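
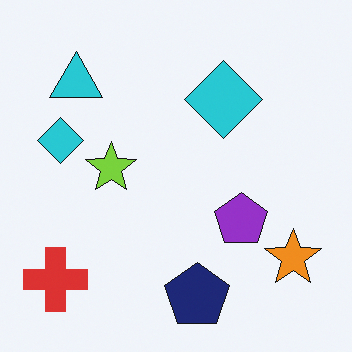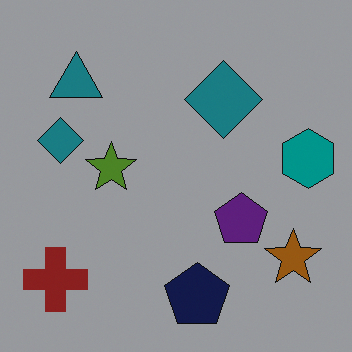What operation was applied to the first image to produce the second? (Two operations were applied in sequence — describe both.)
The second image is the first substantially darkened, then overlaid with an additional teal hexagon.

Every pixel — background and shapes alike — is uniformly darkened. A teal hexagon appears in the second image that is absent from the first.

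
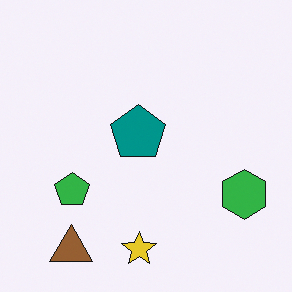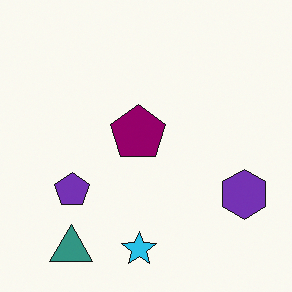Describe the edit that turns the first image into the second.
The image was hue-shifted by a moderate amount.

Every shape's color has rotated by the same amount around the hue wheel — a uniform hue shift.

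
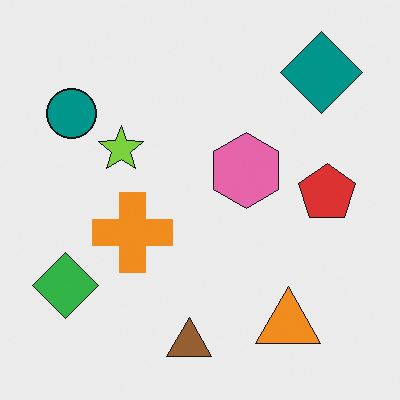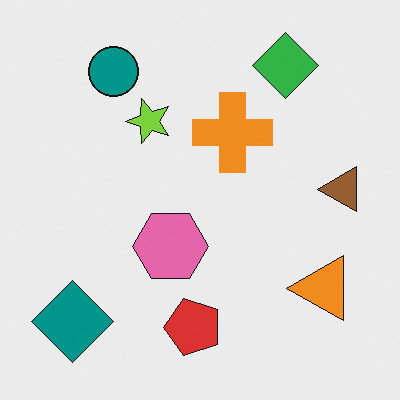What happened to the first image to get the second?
Transposed (reflected across the top-left ↔ bottom-right diagonal).

Shapes have swapped their row and column positions — what was in the top-right is now in the bottom-left — a diagonal reflection.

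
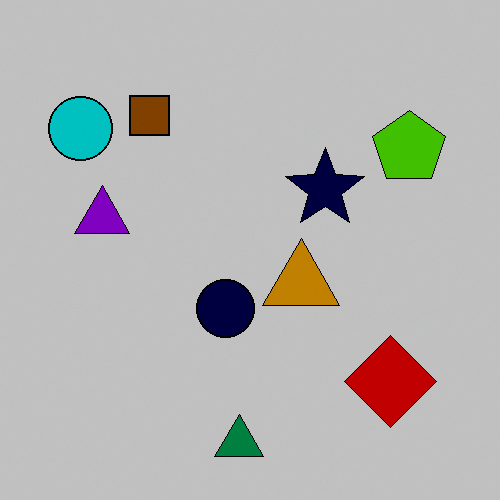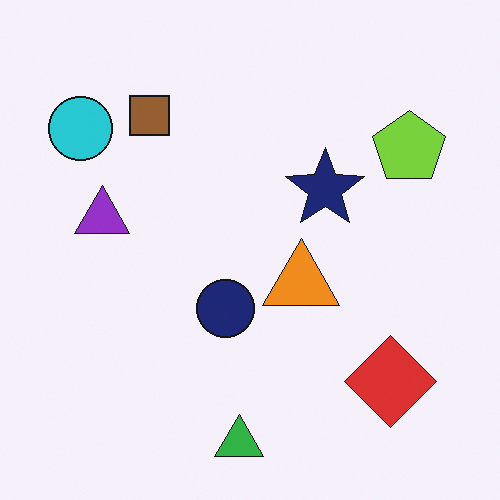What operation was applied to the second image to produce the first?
The transformation is: heavily posterized to just a handful of flat colors.

Each flat color has snapped to a coarser quantized level — most visibly, the near-white background has dropped to a flat grey.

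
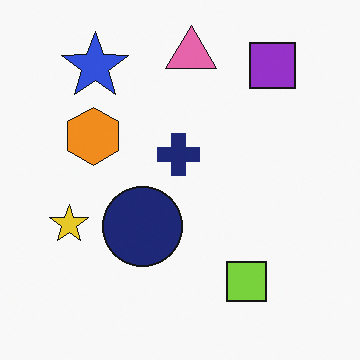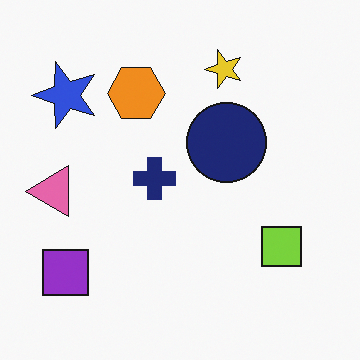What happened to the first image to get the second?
The image was transposed (reflected across the top-left ↔ bottom-right diagonal).

Shapes have swapped their row and column positions — what was in the top-right is now in the bottom-left — a diagonal reflection.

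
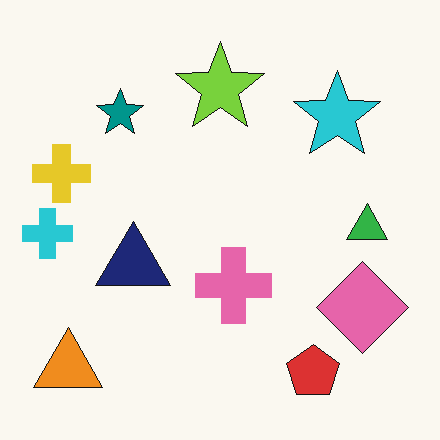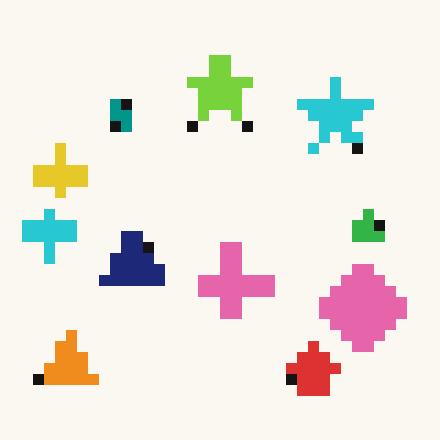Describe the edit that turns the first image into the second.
The transformation is: heavily pixelated into large blocks.

Shapes are reduced to large square blocks; fine edges and outlines are lost — a downscale-then-upscale (mosaic) effect.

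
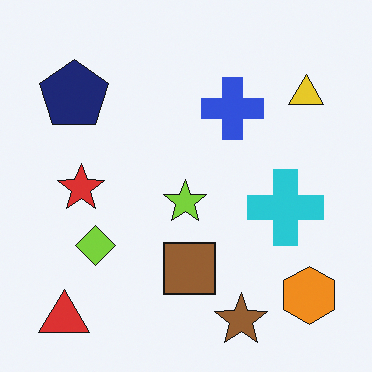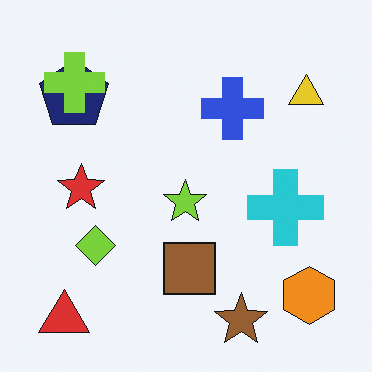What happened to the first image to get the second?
This is the original image overlaid with an additional lime cross.

A lime cross appears in the second image that is absent from the first.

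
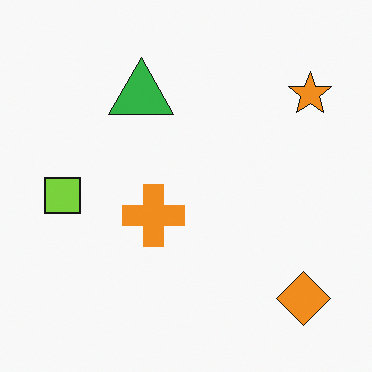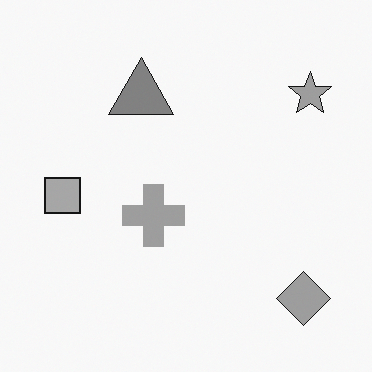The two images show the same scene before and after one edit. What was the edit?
The second image is the first converted to grayscale.

All color is removed — every shape is now a shade of grey.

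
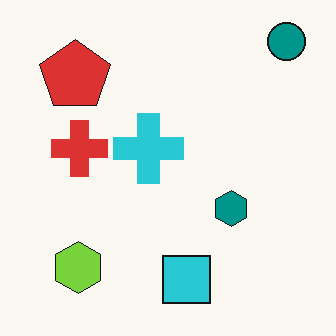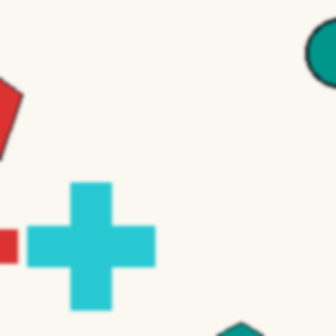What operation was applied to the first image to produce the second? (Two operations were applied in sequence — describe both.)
The image was cropped tightly and scaled back up, then slightly softened.

The visible shapes are larger and the field of view is narrower; shapes near the original edges may be partly or wholly outside the frame — a crop-and-rescale. Shape edges and outlines are uniformly softened across the whole image.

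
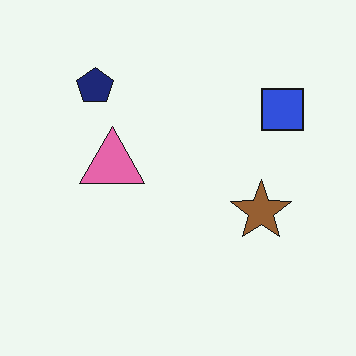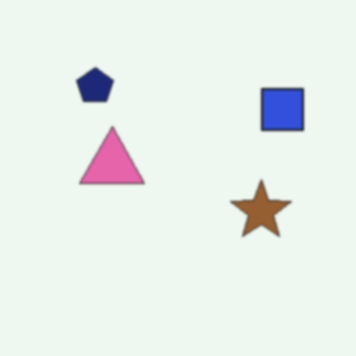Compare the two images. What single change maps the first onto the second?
The second image is the first given a subtle gaussian blur.

Shape edges and outlines are uniformly softened across the whole image.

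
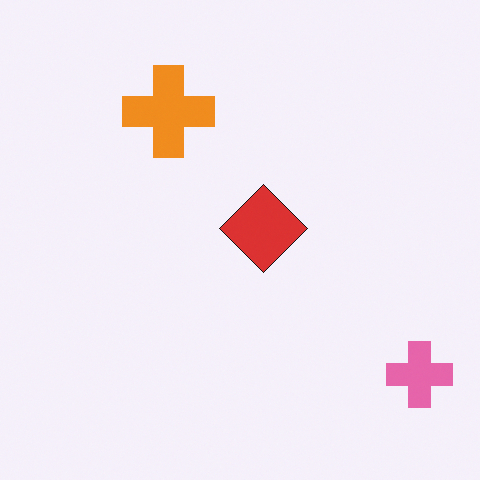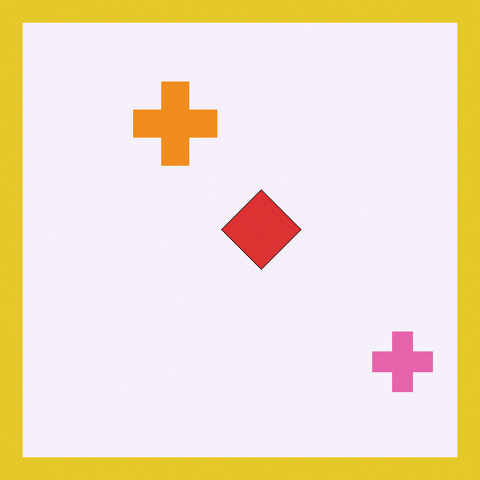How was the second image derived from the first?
The transformation is: framed with a yellow border.

A solid yellow frame runs around the edge of the second image, with the content slightly shrunk inside it.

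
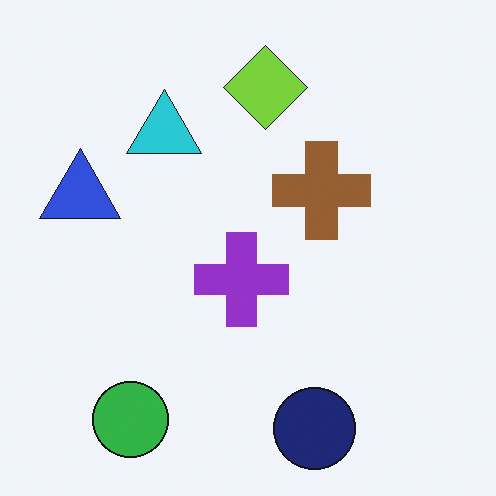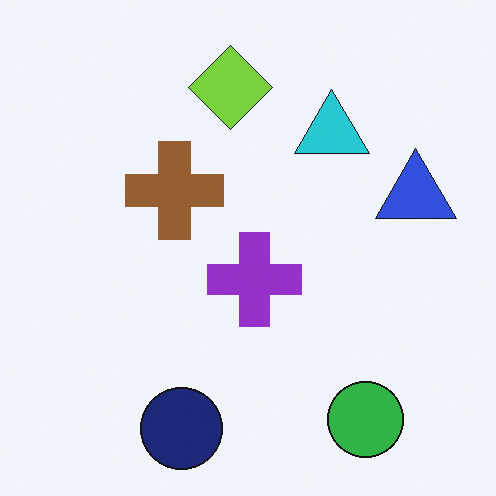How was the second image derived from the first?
It was flipped horizontally (left ↔ right).

The blue triangle is in the left of the first image and the right of the second — shapes on opposite sides of the vertical midline have swapped in a mirror flip.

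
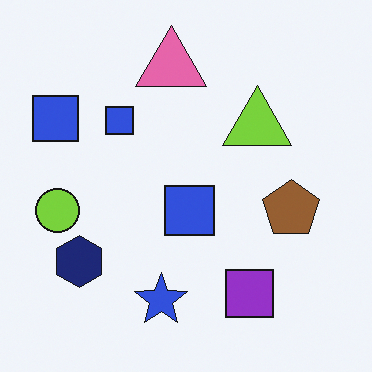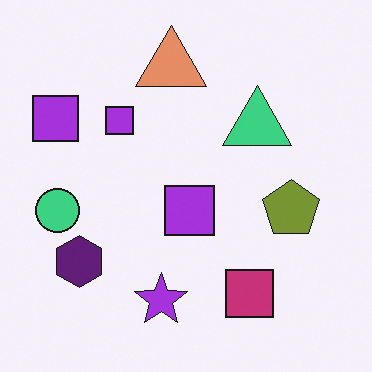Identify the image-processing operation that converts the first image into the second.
Hue-shifted by a small amount.

Every shape's color has rotated by the same amount around the hue wheel — a uniform hue shift.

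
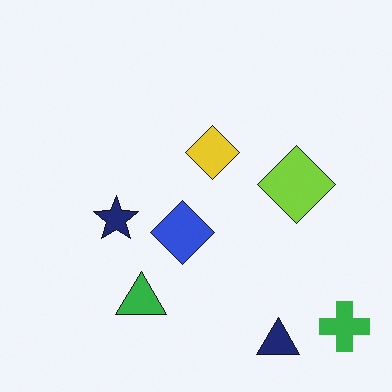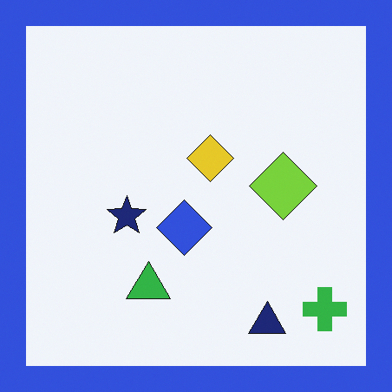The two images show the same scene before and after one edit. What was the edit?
It was framed with a blue border.

A solid blue frame runs around the edge of the second image, with the content slightly shrunk inside it.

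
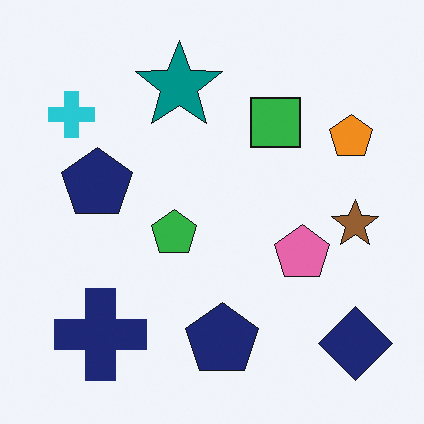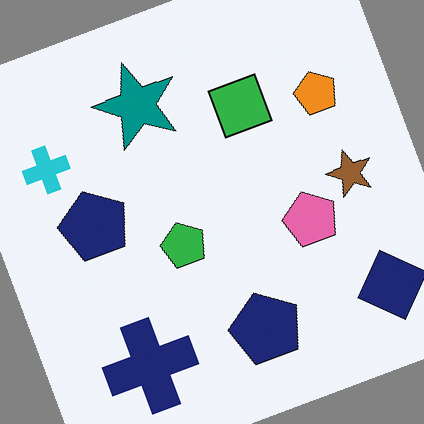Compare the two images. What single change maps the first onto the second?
The image was rotated counter-clockwise by a moderate amount.

Every shape is tilted by the same angle and the image corners show triangular fill wedges — a whole-image rotation by a non-right angle.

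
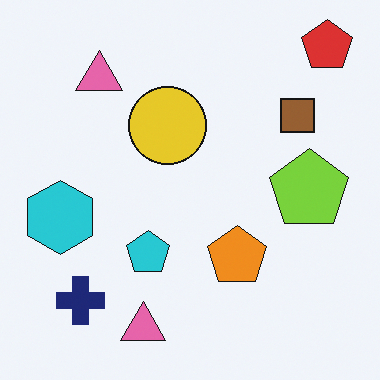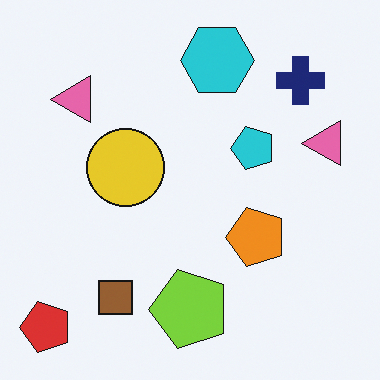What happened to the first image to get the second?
It was transposed (reflected across the top-left ↔ bottom-right diagonal).

Shapes have swapped their row and column positions — what was in the top-right is now in the bottom-left — a diagonal reflection.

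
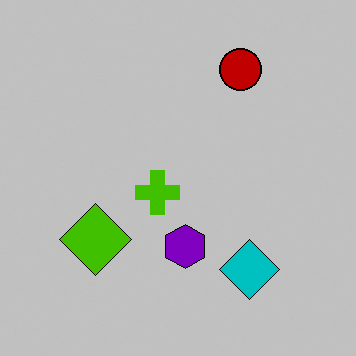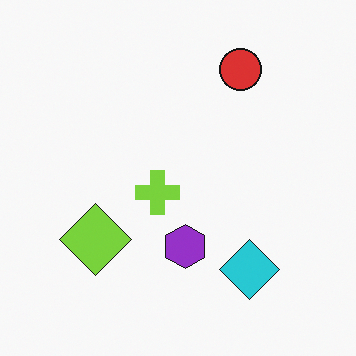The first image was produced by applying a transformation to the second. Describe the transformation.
Aggressively posterized.

Each flat color has snapped to a coarser quantized level — most visibly, the near-white background has dropped to a flat grey.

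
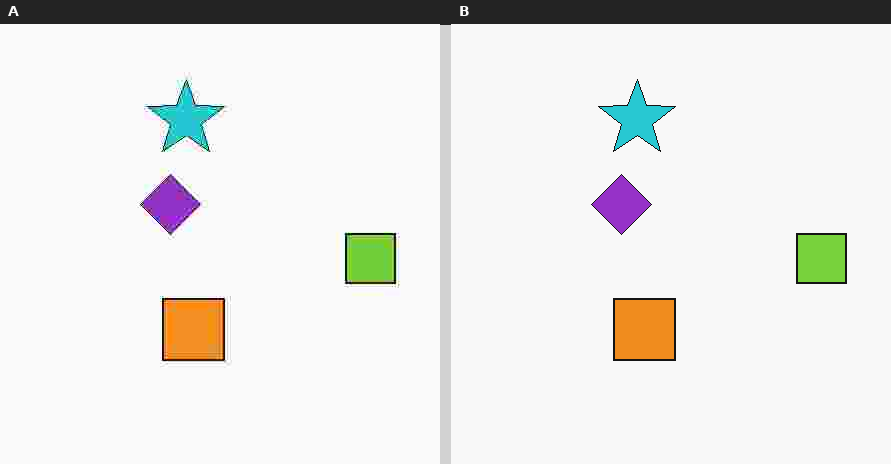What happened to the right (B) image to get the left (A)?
Degraded with heavy JPEG compression.

Blocky 8×8 compression artifacts appear around shape edges and the flat background shows ringing — characteristic JPEG degradation.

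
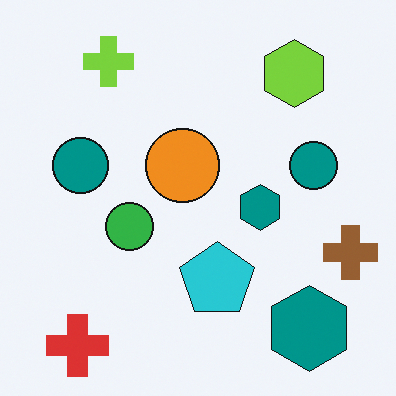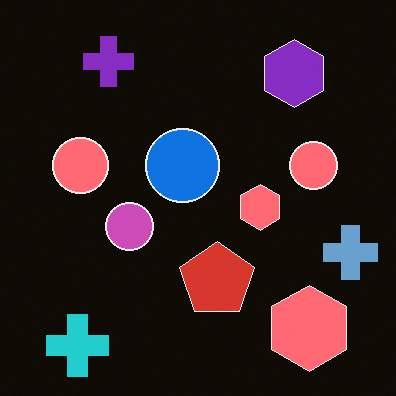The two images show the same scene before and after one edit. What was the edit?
It was color-inverted (negative).

The light background has become dark and every shape's color is its complement — a photographic negative.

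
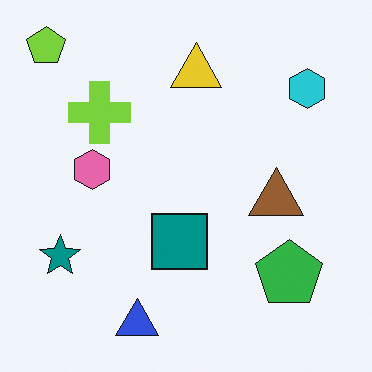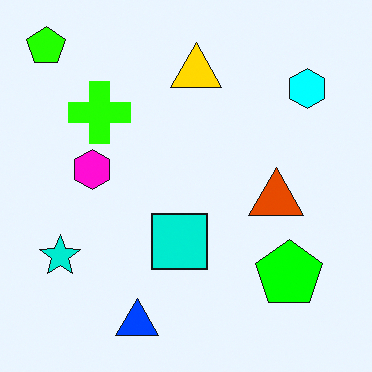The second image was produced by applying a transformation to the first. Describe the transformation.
The image was heavily oversaturated.

All colors are more vivid — a global saturation change.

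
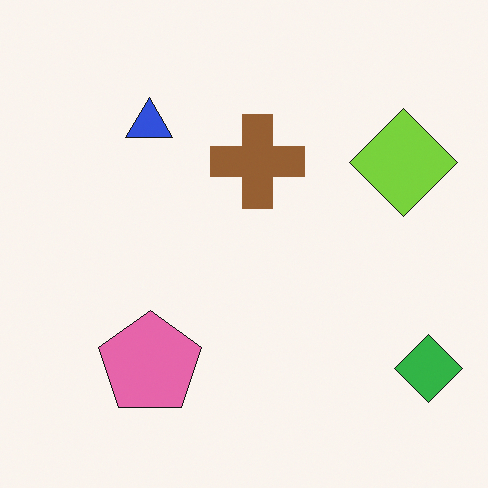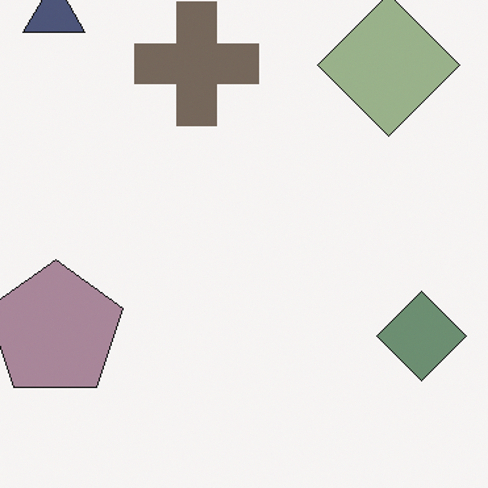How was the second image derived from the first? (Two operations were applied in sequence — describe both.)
This is the original image heavily desaturated, then cropped to a modestly smaller region and rescaled.

All colors are more muted and greyish — a global saturation change. The visible shapes are larger and the field of view is narrower; shapes near the original edges may be partly or wholly outside the frame — a crop-and-rescale.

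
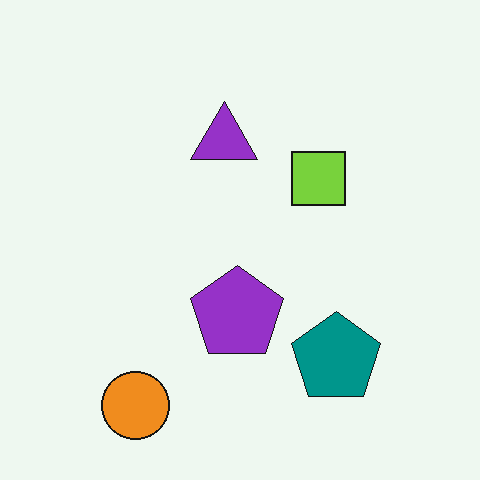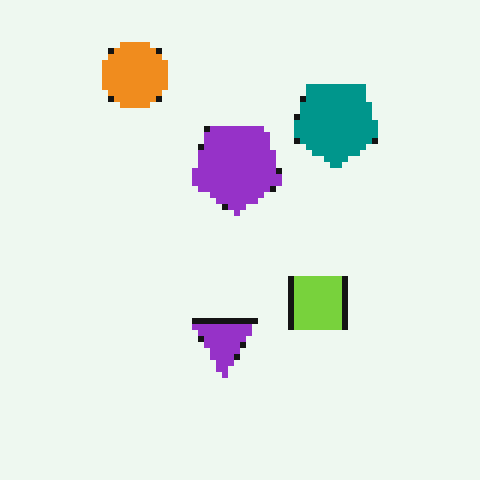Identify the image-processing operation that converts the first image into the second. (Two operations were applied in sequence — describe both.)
The image was moderately pixelated, then flipped vertically (top ↔ bottom).

Shapes are reduced to large square blocks; fine edges and outlines are lost — a downscale-then-upscale (mosaic) effect. The orange circle is in the bottom-left of the first image and the top-left of the second — shapes on opposite sides of the horizontal midline have swapped in a mirror flip.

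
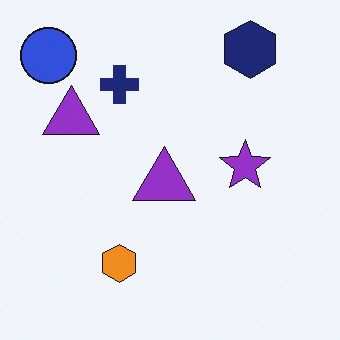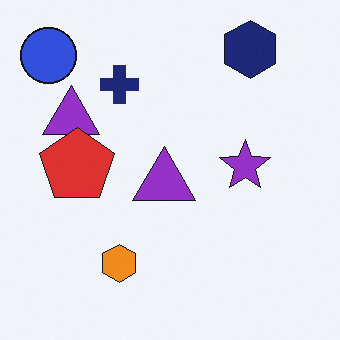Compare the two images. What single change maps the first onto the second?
It was overlaid with an additional red pentagon.

A red pentagon appears in the second image that is absent from the first.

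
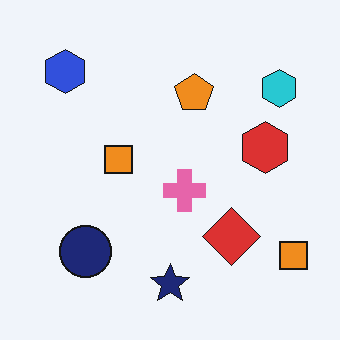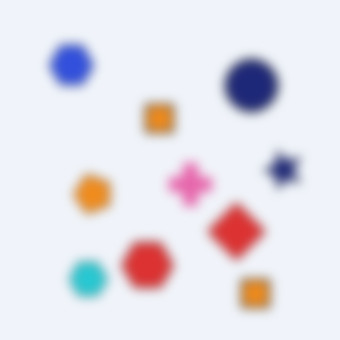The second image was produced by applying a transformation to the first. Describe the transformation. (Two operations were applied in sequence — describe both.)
It was transposed (reflected across the top-left ↔ bottom-right diagonal), then strongly gaussian-blurred.

Shapes have swapped their row and column positions — what was in the top-right is now in the bottom-left — a diagonal reflection. Shape edges and outlines are uniformly softened across the whole image.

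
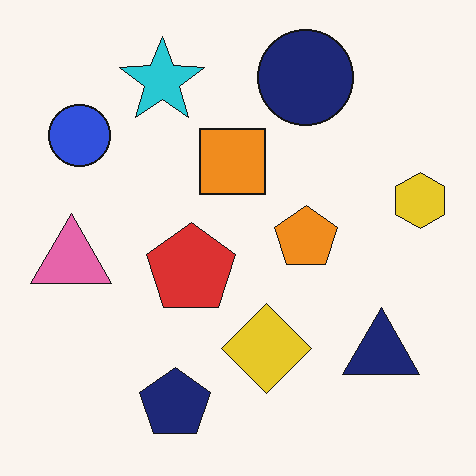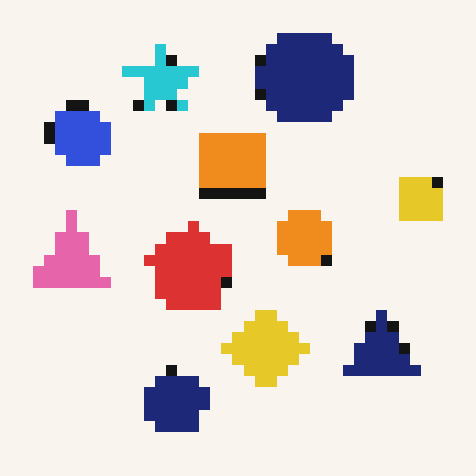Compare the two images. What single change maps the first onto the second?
This is the original image coarsely pixelated.

Shapes are reduced to large square blocks; fine edges and outlines are lost — a downscale-then-upscale (mosaic) effect.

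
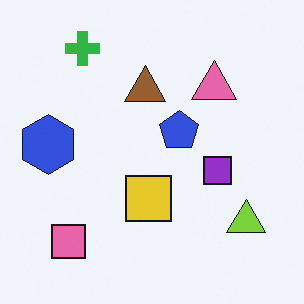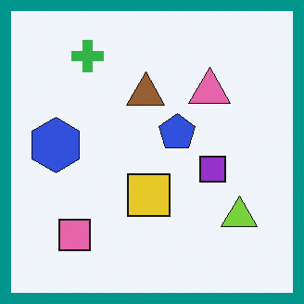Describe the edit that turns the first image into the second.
The image was framed with a teal border.

A solid teal frame runs around the edge of the second image, with the content slightly shrunk inside it.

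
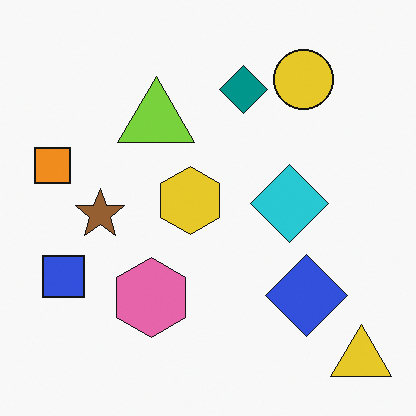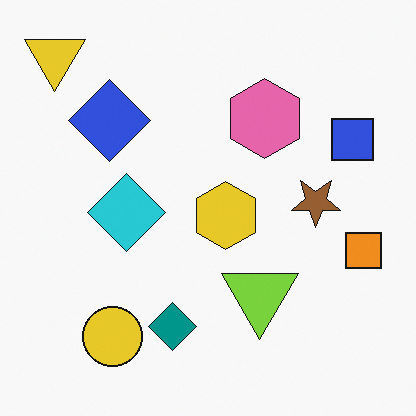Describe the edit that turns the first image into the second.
The transformation is: rotated 180°.

The yellow triangle sits in the bottom-right of the first image and the top-left of the second — consistent with a whole-image 180° rotation.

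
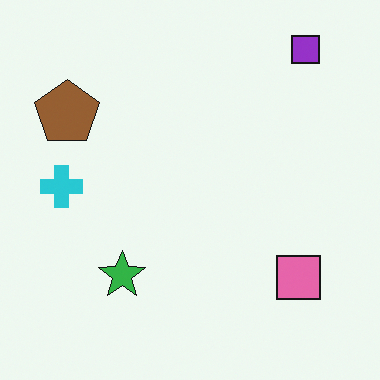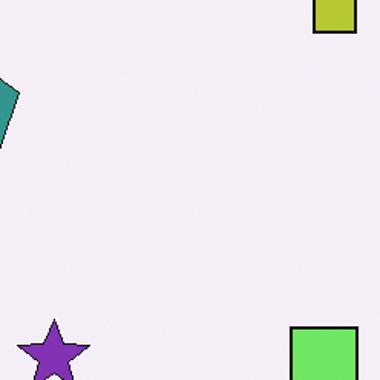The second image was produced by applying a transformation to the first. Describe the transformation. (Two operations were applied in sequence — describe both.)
Hue-shifted by a moderate amount, then cropped to a modestly smaller region and rescaled.

Every shape's color has rotated by the same amount around the hue wheel — a uniform hue shift. The visible shapes are larger and the field of view is narrower; shapes near the original edges may be partly or wholly outside the frame — a crop-and-rescale.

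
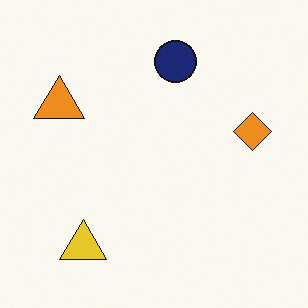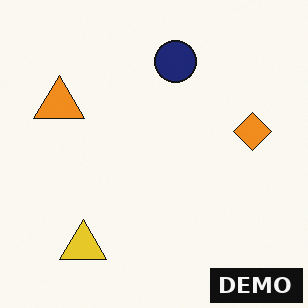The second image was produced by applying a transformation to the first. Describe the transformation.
The transformation is: watermarked with the text "DEMO" in the lower-right corner.

A dark label reading "DEMO" appears in the lower-right corner.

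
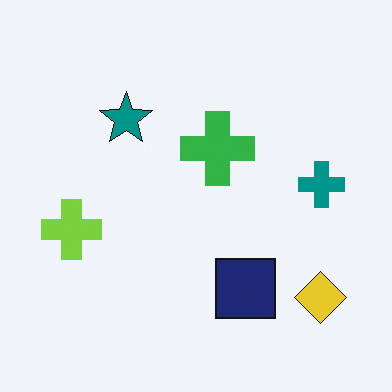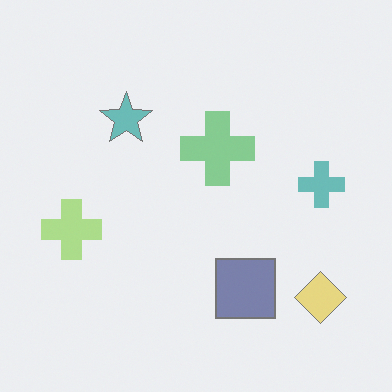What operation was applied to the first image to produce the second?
Given much lower contrast.

Tones are pushed toward mid-grey across the whole image — a global contrast change.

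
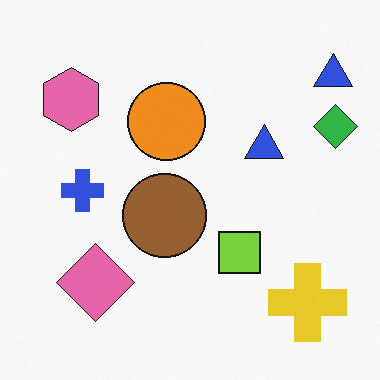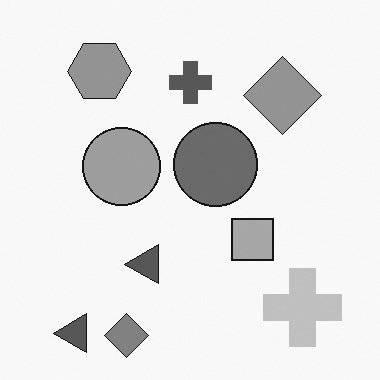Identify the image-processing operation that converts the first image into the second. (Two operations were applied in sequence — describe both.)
It was converted to grayscale, then transposed (reflected across the top-left ↔ bottom-right diagonal).

All color is removed — every shape is now a shade of grey. Shapes have swapped their row and column positions — what was in the top-right is now in the bottom-left — a diagonal reflection.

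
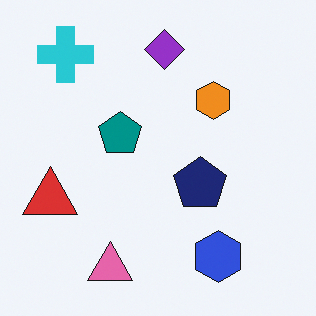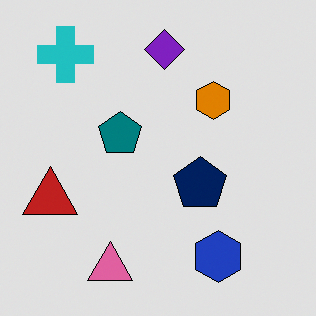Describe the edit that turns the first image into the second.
It was moderately posterized.

Each flat color has snapped to a coarser quantized level — most visibly, the near-white background has dropped to a flat grey.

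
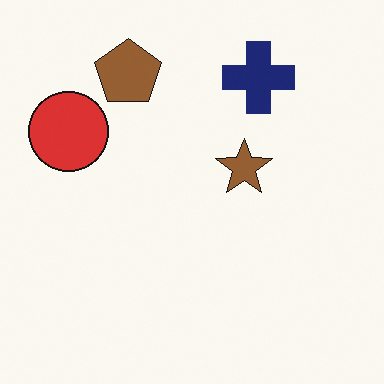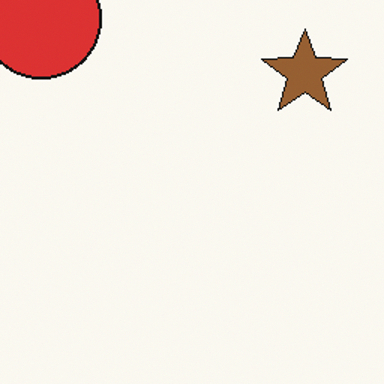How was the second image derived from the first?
This is the original image cropped slightly and scaled back up.

The visible shapes are larger and the field of view is narrower; shapes near the original edges may be partly or wholly outside the frame — a crop-and-rescale.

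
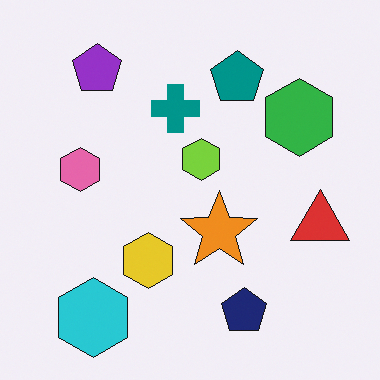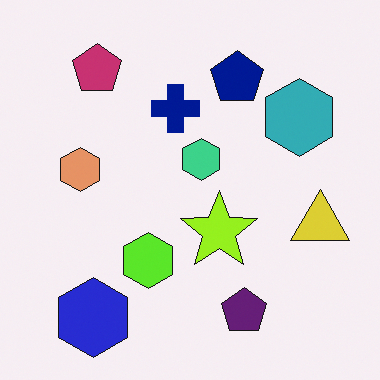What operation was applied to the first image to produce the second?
Hue-shifted slightly.

Every shape's color has rotated by the same amount around the hue wheel — a uniform hue shift.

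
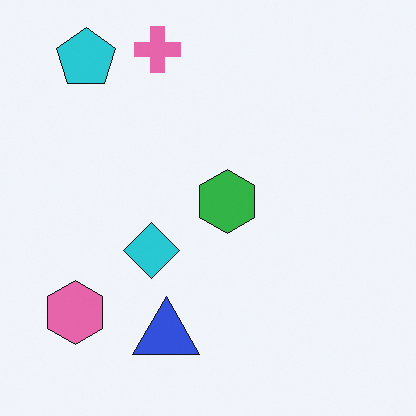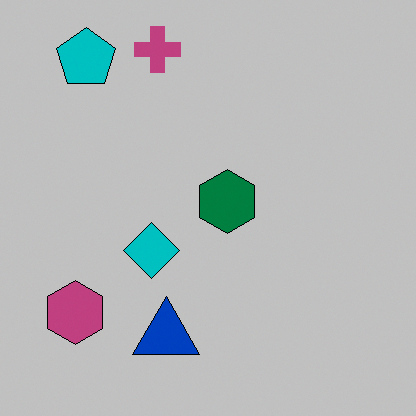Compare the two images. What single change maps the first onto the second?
It was heavily posterized to just a handful of flat colors.

Each flat color has snapped to a coarser quantized level — most visibly, the near-white background has dropped to a flat grey.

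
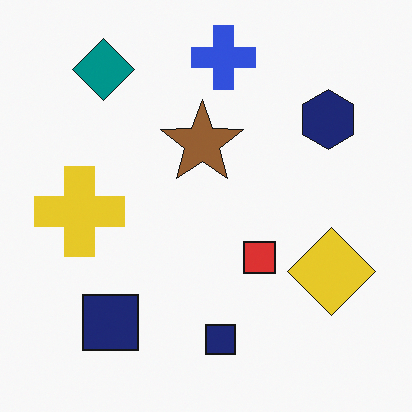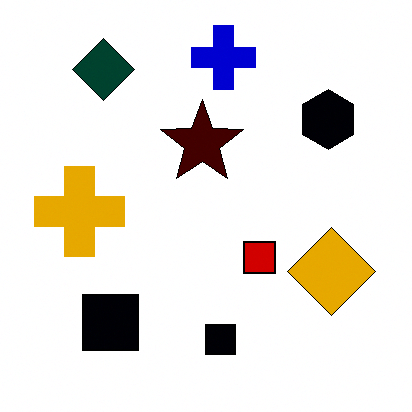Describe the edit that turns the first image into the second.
Given much higher contrast.

Tones are pushed away from mid-grey across the whole image — a global contrast change.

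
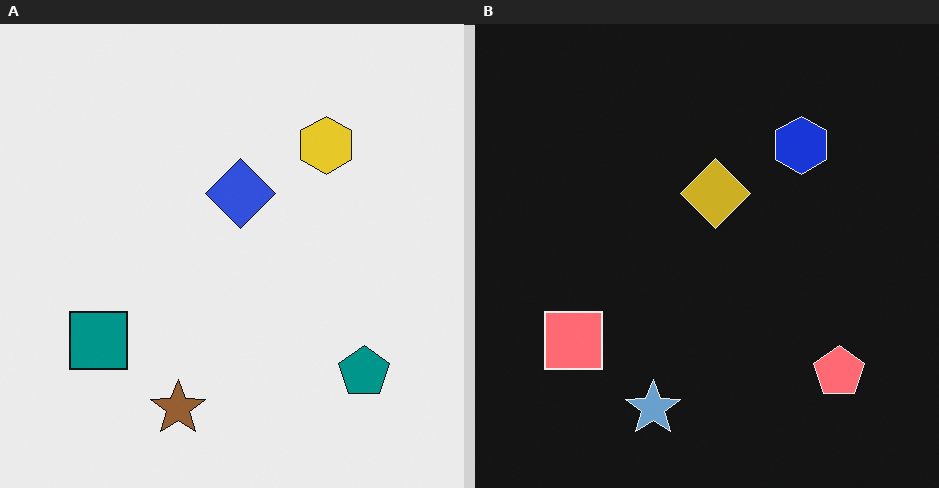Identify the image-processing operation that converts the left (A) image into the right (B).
It was color-inverted (negative).

The light background has become dark and every shape's color is its complement — a photographic negative.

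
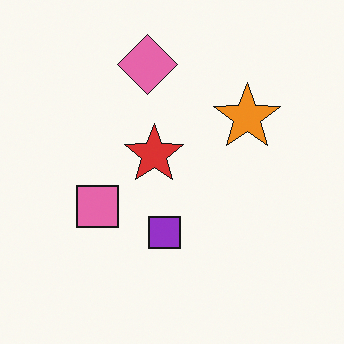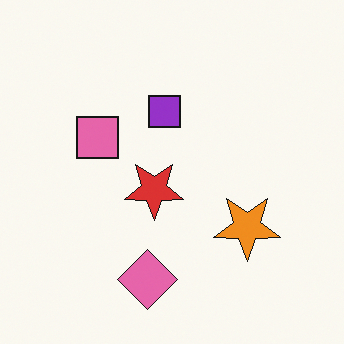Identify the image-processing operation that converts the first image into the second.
Flipped vertically (top ↔ bottom).

The pink diamond is in the top of the first image and the bottom of the second — shapes on opposite sides of the horizontal midline have swapped in a mirror flip.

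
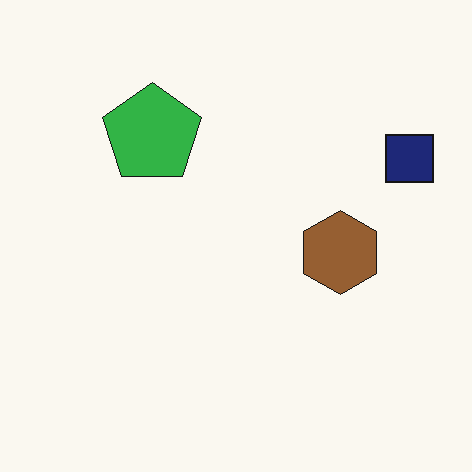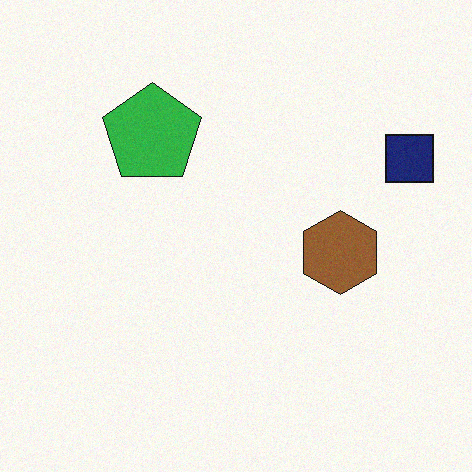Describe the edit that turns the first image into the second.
Degraded with subtle gaussian noise.

Random speckle covers the whole image, including the flat background.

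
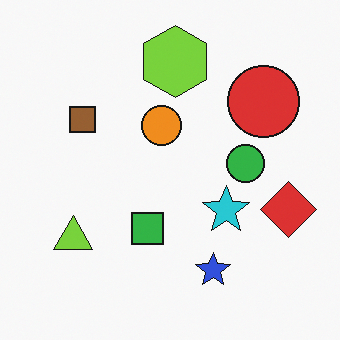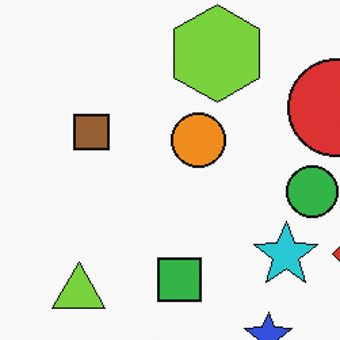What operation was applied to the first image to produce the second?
It was cropped to a modestly smaller region and rescaled.

The visible shapes are larger and the field of view is narrower; shapes near the original edges may be partly or wholly outside the frame — a crop-and-rescale.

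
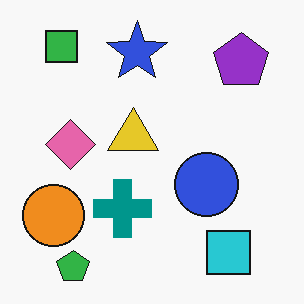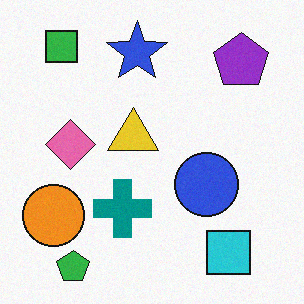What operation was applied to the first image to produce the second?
This is the original image degraded with a light layer of grain.

Random speckle covers the whole image, including the flat background.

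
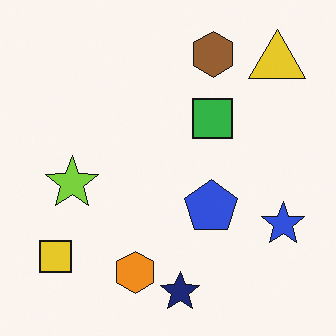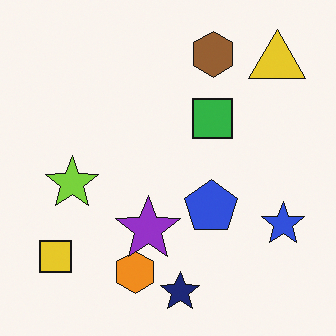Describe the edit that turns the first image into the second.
The image was overlaid with an additional purple star.

A purple star appears in the second image that is absent from the first.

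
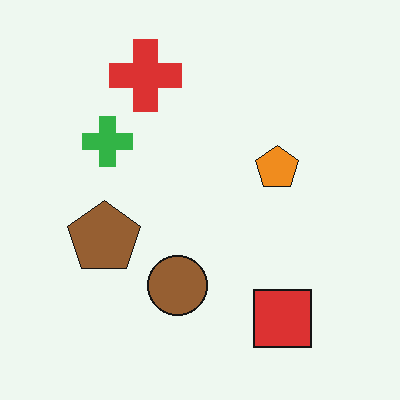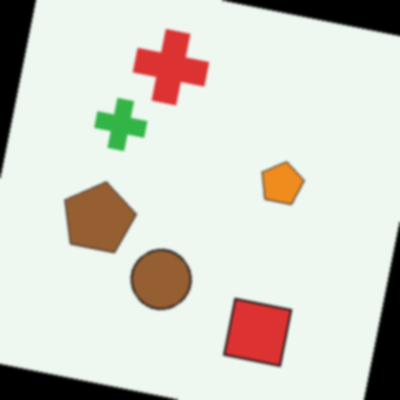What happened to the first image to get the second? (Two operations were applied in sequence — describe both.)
The image was rotated clockwise by a small amount, then lightly blurred.

Every shape is tilted by the same angle and the image corners show triangular fill wedges — a whole-image rotation by a non-right angle. Shape edges and outlines are uniformly softened across the whole image.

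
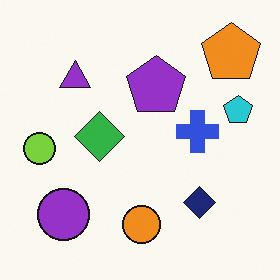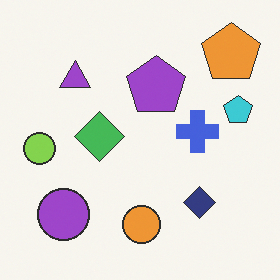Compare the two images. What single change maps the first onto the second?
Given slightly reduced contrast.

Tones are pushed toward mid-grey across the whole image — a global contrast change.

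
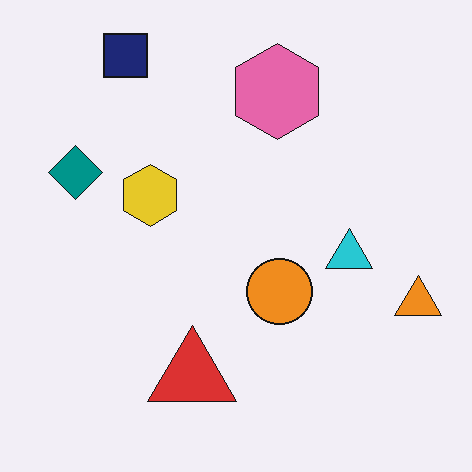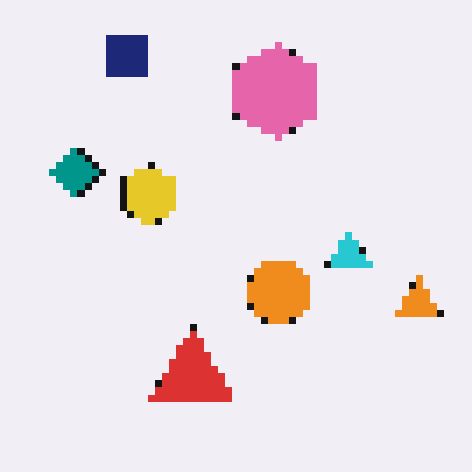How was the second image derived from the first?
The second image is the first moderately pixelated.

Shapes are reduced to large square blocks; fine edges and outlines are lost — a downscale-then-upscale (mosaic) effect.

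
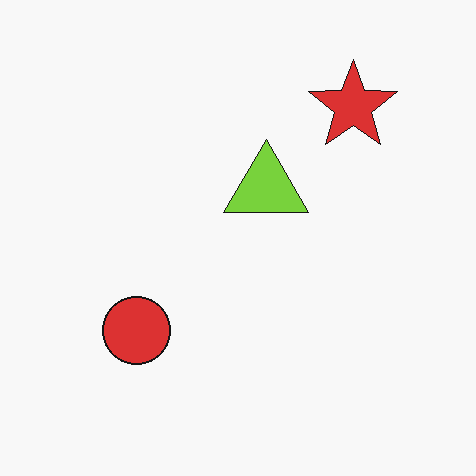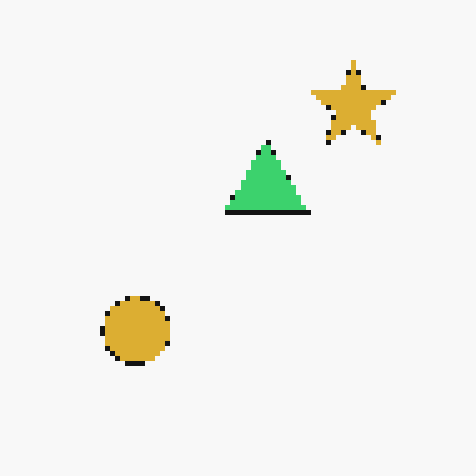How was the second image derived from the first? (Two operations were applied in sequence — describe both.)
This is the original image hue-shifted slightly, then lightly pixelated (a mild mosaic effect).

Every shape's color has rotated by the same amount around the hue wheel — a uniform hue shift. Shapes are reduced to large square blocks; fine edges and outlines are lost — a downscale-then-upscale (mosaic) effect.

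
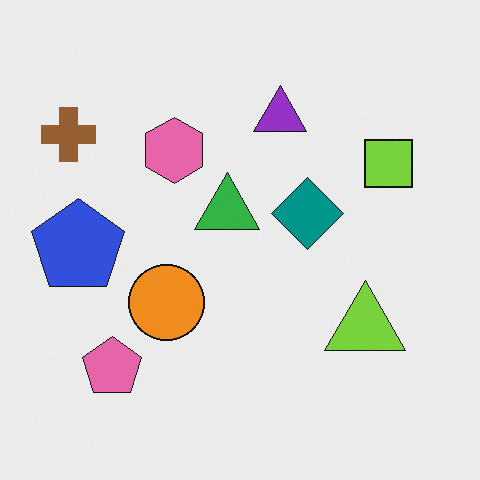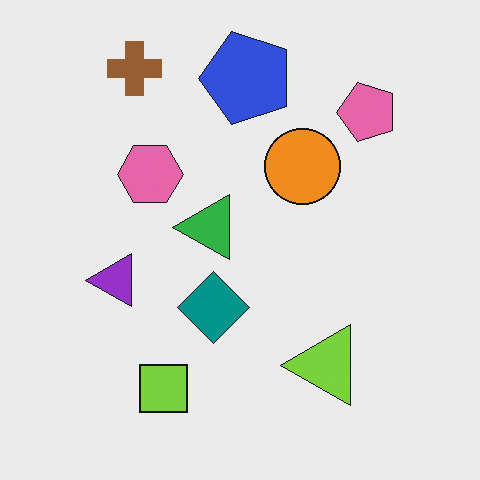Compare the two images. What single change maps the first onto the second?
Transposed (reflected across the top-left ↔ bottom-right diagonal).

Shapes have swapped their row and column positions — what was in the top-right is now in the bottom-left — a diagonal reflection.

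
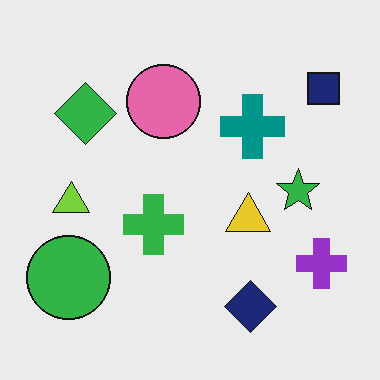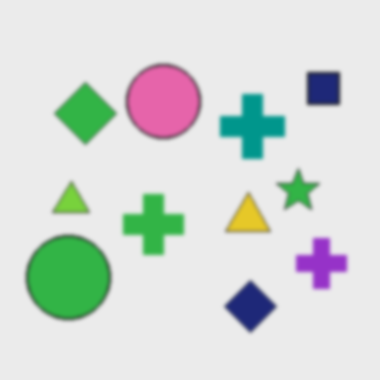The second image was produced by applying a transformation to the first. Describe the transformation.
Given a subtle gaussian blur.

Shape edges and outlines are uniformly softened across the whole image.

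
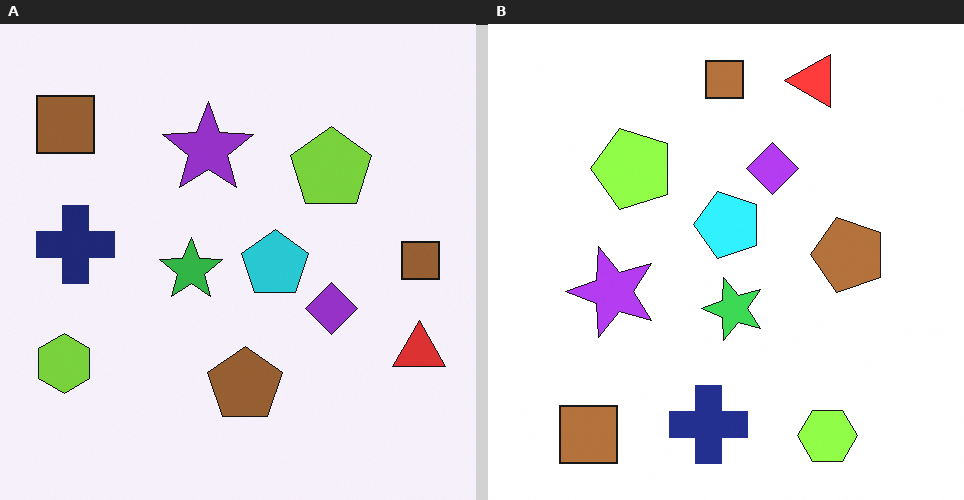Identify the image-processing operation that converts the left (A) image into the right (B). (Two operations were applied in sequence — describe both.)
The image was rotated 90° counter-clockwise, then slightly brightened.

The red triangle sits in the bottom-right of the left (A) image and the top-right of the right (B) — consistent with a whole-image 90° counter-clockwise rotation. Every pixel — background and shapes alike — is uniformly brightened.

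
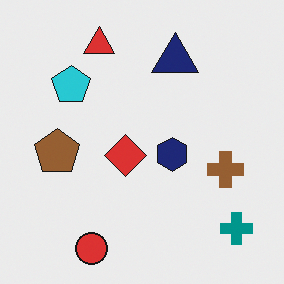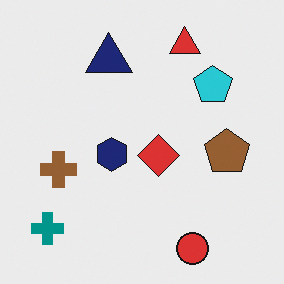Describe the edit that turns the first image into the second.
The second image is the first flipped horizontally (left ↔ right).

The teal cross is in the bottom-right of the first image and the bottom-left of the second — shapes on opposite sides of the vertical midline have swapped in a mirror flip.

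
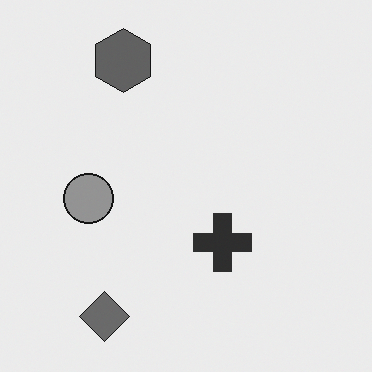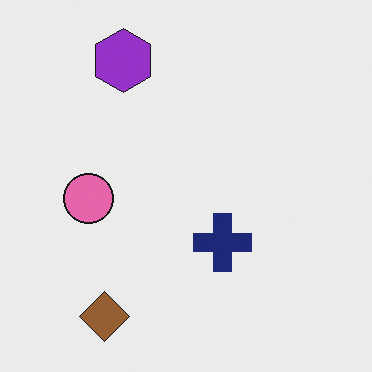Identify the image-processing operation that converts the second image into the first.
The transformation is: converted to grayscale.

All color is removed — every shape is now a shade of grey.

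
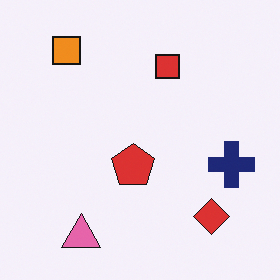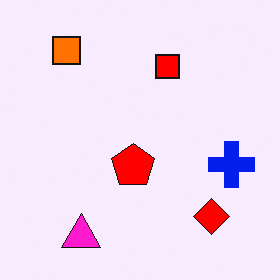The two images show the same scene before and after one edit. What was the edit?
This is the original image heavily oversaturated.

All colors are more vivid — a global saturation change.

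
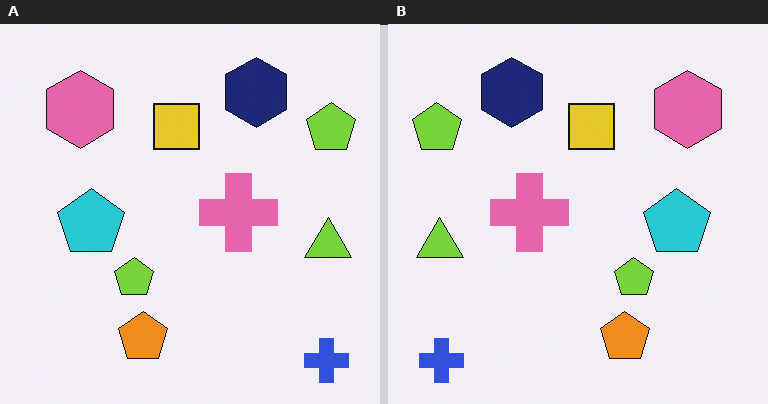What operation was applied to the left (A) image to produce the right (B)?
Flipped horizontally (left ↔ right).

The lime triangle is in the right of the left (A) image and the left of the right (B) — shapes on opposite sides of the vertical midline have swapped in a mirror flip.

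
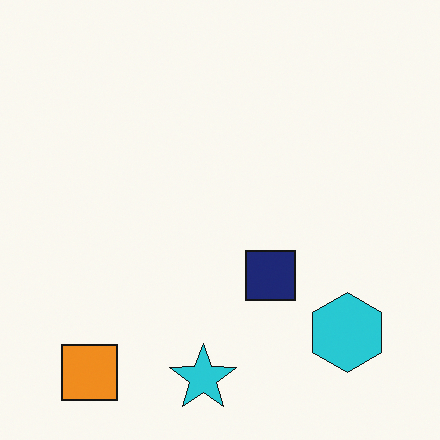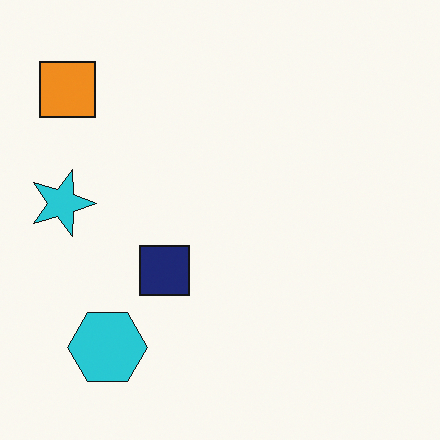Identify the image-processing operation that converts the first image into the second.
It was rotated 90° clockwise.

The orange square sits in the bottom-left of the first image and the top-left of the second — consistent with a whole-image 90° clockwise rotation.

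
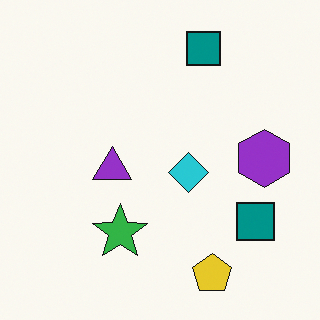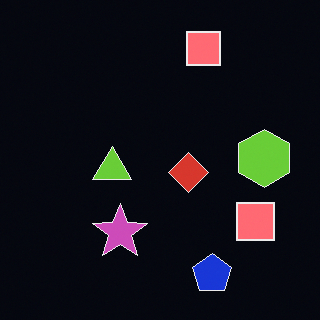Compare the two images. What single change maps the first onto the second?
Color-inverted (negative).

The light background has become dark and every shape's color is its complement — a photographic negative.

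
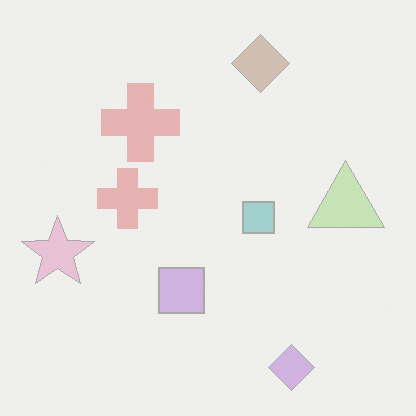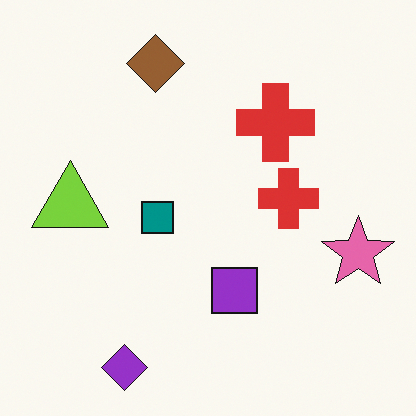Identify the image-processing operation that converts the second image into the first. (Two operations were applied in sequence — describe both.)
The first image is the second flipped horizontally (left ↔ right), then washed out (contrast reduced).

The pink star is in the right of the second image and the left of the first — shapes on opposite sides of the vertical midline have swapped in a mirror flip. Tones are pushed toward mid-grey across the whole image — a global contrast change.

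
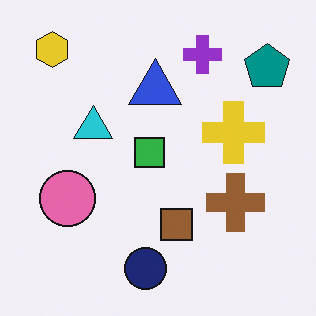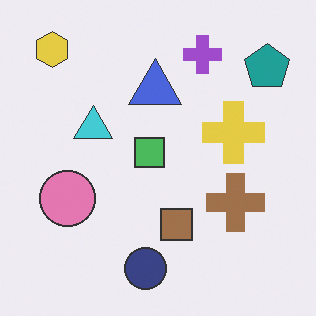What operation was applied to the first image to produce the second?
It was given slightly reduced contrast.

Tones are pushed toward mid-grey across the whole image — a global contrast change.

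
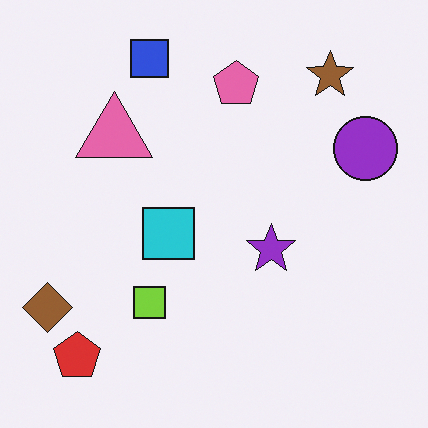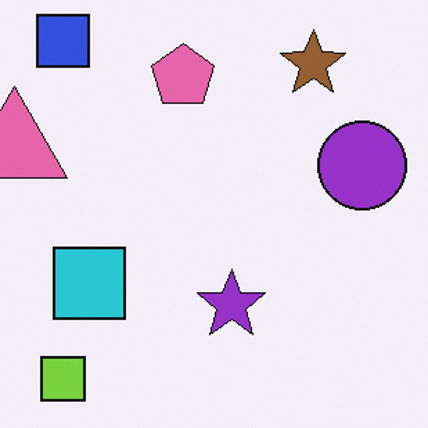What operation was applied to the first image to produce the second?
The second image is the first cropped slightly and scaled back up.

The visible shapes are larger and the field of view is narrower; shapes near the original edges may be partly or wholly outside the frame — a crop-and-rescale.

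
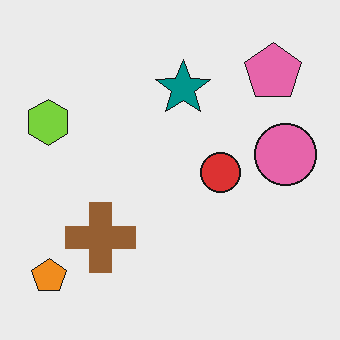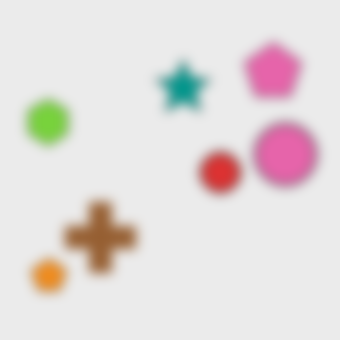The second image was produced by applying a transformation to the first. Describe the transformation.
It was strongly gaussian-blurred.

Shape edges and outlines are uniformly softened across the whole image.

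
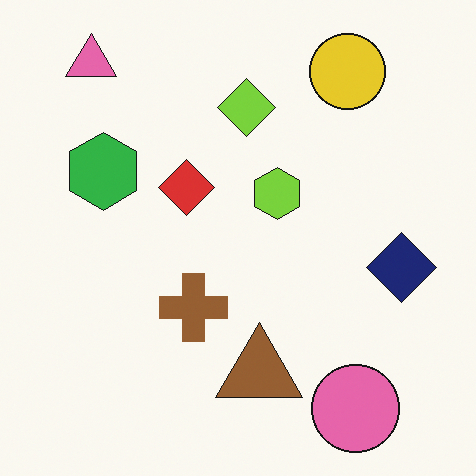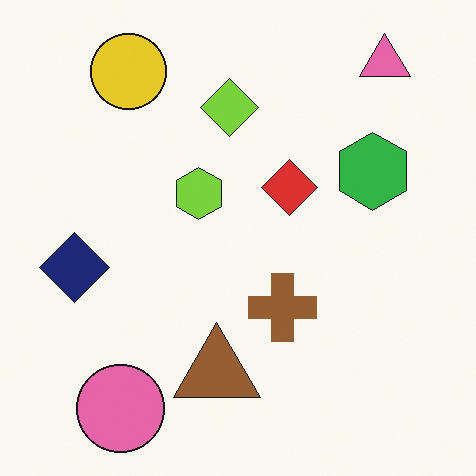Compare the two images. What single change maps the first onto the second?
The image was flipped horizontally (left ↔ right).

The navy diamond is in the right of the first image and the left of the second — shapes on opposite sides of the vertical midline have swapped in a mirror flip.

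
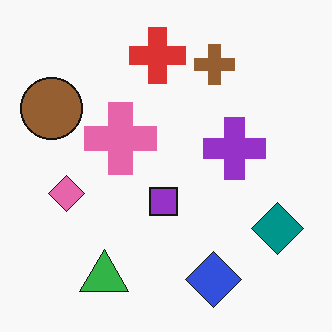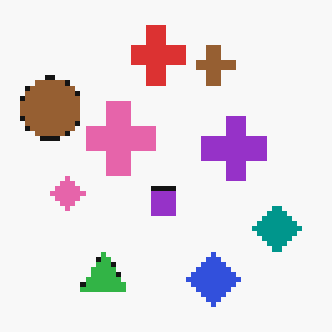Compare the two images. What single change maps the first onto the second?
This is the original image mildly pixelated.

Shapes are reduced to large square blocks; fine edges and outlines are lost — a downscale-then-upscale (mosaic) effect.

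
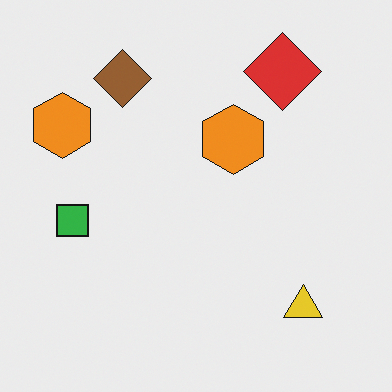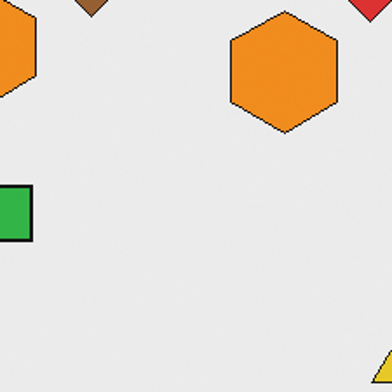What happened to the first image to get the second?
The image was cropped tightly and scaled back up.

The visible shapes are larger and the field of view is narrower; shapes near the original edges may be partly or wholly outside the frame — a crop-and-rescale.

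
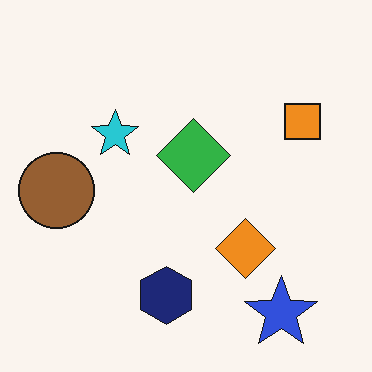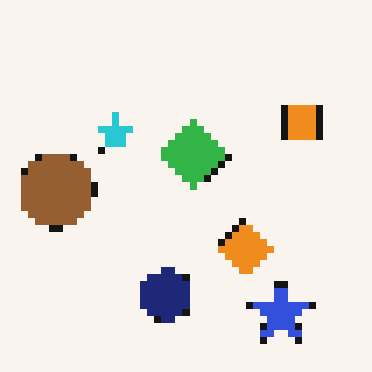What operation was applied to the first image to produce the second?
This is the original image moderately pixelated.

Shapes are reduced to large square blocks; fine edges and outlines are lost — a downscale-then-upscale (mosaic) effect.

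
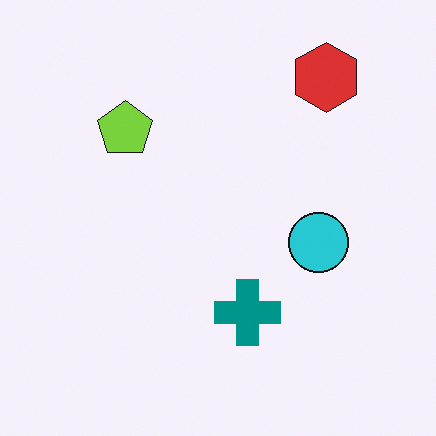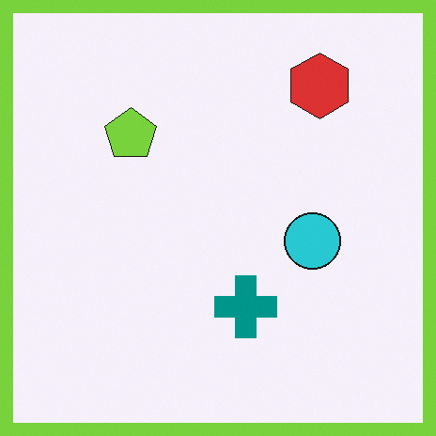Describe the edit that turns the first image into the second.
Framed with a lime border.

A solid lime frame runs around the edge of the second image, with the content slightly shrunk inside it.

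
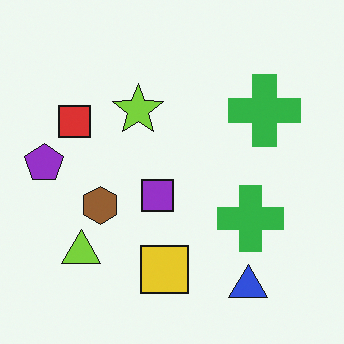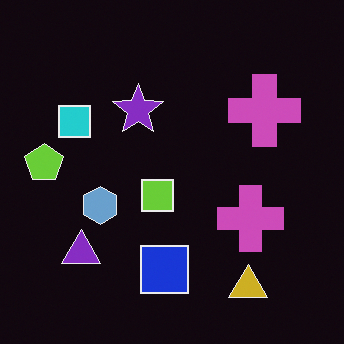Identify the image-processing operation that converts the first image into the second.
The transformation is: color-inverted (negative).

The light background has become dark and every shape's color is its complement — a photographic negative.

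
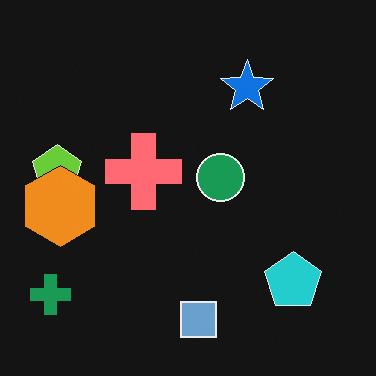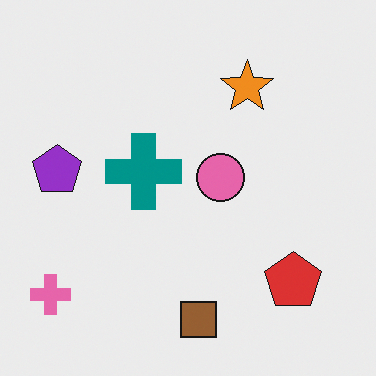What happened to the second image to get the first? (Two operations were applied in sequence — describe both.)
This is the original image color-inverted (negative), then overlaid with an additional orange hexagon.

The light background has become dark and every shape's color is its complement — a photographic negative. An orange hexagon appears in the first image that is absent from the second.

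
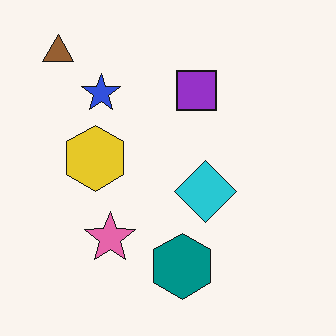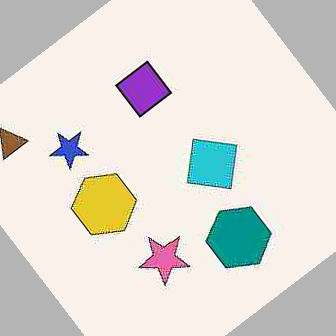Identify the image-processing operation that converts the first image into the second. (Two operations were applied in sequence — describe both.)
Heavily JPEG-compressed with obvious blocking artifacts, then rotated counter-clockwise by a large amount — several tens of degrees.

Blocky 8×8 compression artifacts appear around shape edges and the flat background shows ringing — characteristic JPEG degradation. Every shape is tilted by the same angle and the image corners show triangular fill wedges — a whole-image rotation by a non-right angle.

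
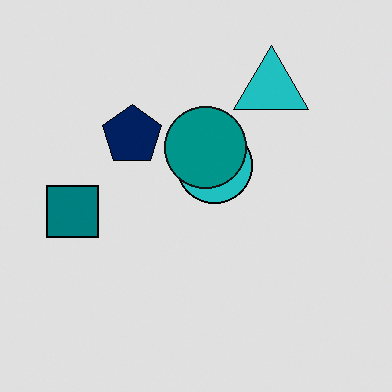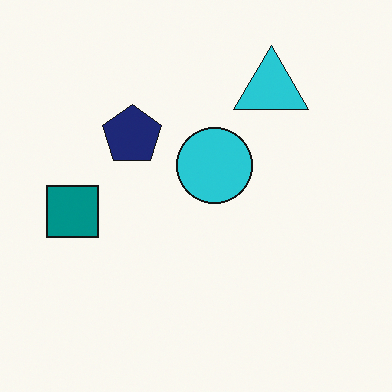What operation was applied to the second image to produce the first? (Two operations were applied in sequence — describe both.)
The transformation is: posterized to a reduced palette, then overlaid with an additional teal circle.

Each flat color has snapped to a coarser quantized level — most visibly, the near-white background has dropped to a flat grey. A teal circle appears in the first image that is absent from the second.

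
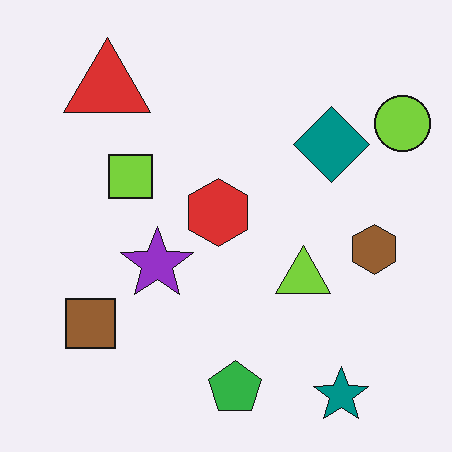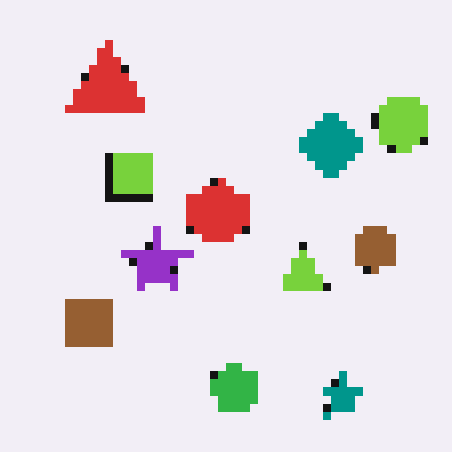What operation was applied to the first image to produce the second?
This is the original image pixelated into visible square blocks.

Shapes are reduced to large square blocks; fine edges and outlines are lost — a downscale-then-upscale (mosaic) effect.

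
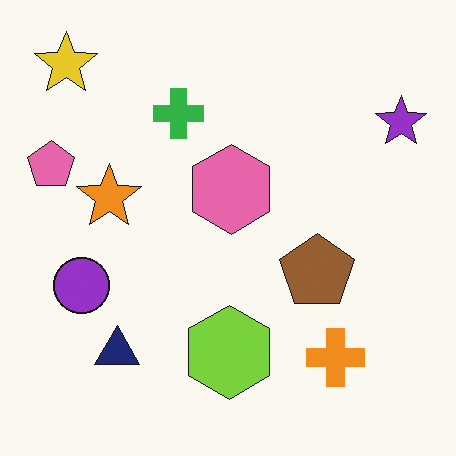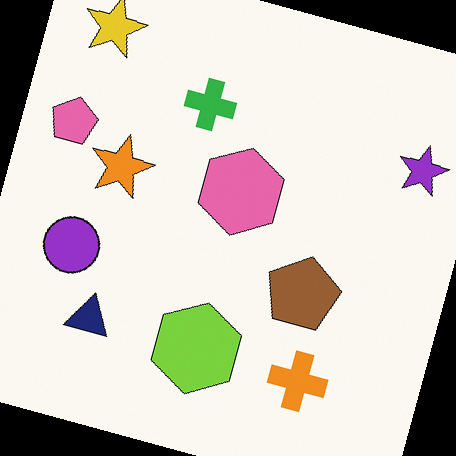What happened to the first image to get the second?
The image was rotated clockwise by a moderate amount.

Every shape is tilted by the same angle and the image corners show triangular fill wedges — a whole-image rotation by a non-right angle.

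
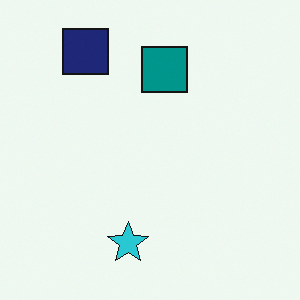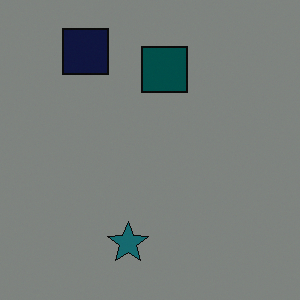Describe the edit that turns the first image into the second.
This is the original image noticeably darkened.

Every pixel — background and shapes alike — is uniformly darkened.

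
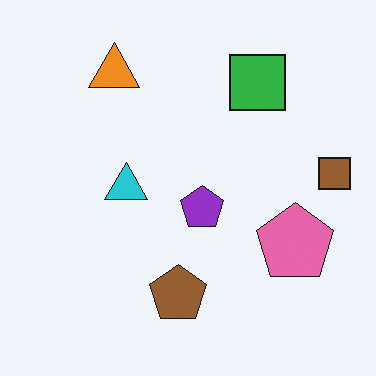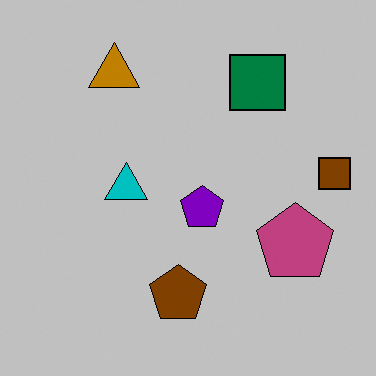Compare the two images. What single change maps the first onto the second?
Aggressively posterized.

Each flat color has snapped to a coarser quantized level — most visibly, the near-white background has dropped to a flat grey.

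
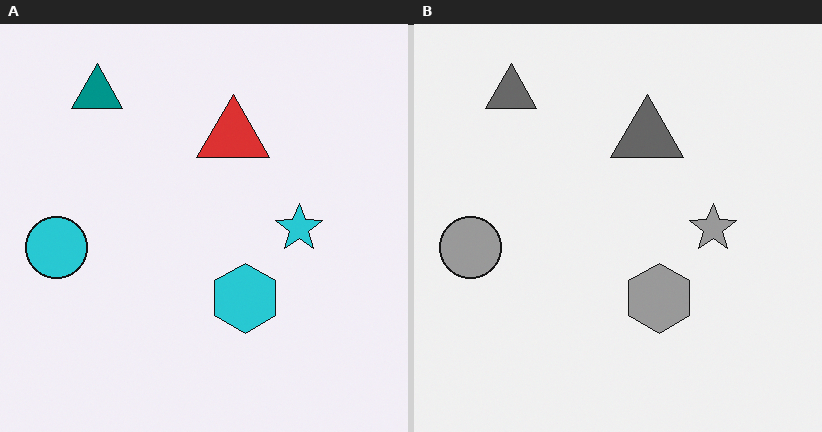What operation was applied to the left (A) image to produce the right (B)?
It was converted to grayscale.

All color is removed — every shape is now a shade of grey.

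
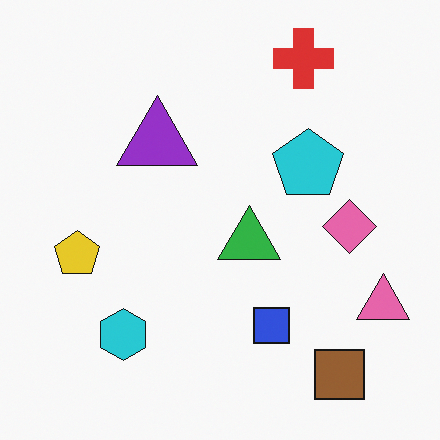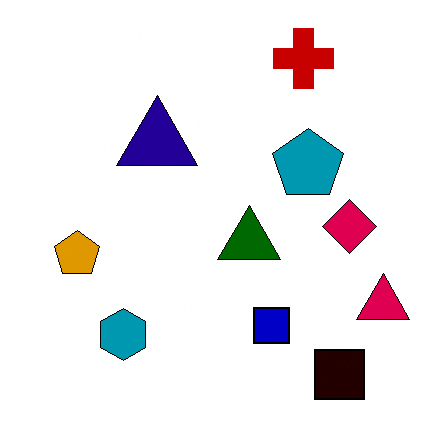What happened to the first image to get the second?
It was boosted in contrast.

Tones are pushed away from mid-grey across the whole image — a global contrast change.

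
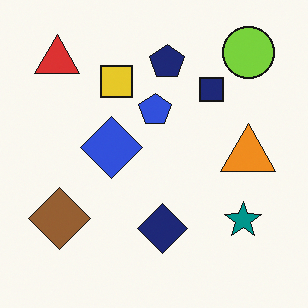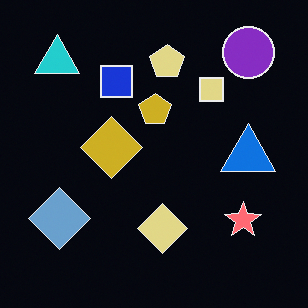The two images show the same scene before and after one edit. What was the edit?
It was color-inverted (negative).

The light background has become dark and every shape's color is its complement — a photographic negative.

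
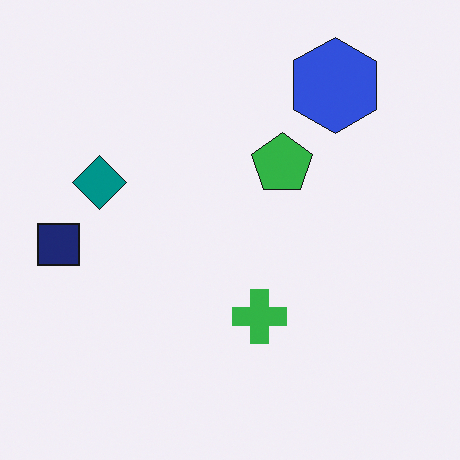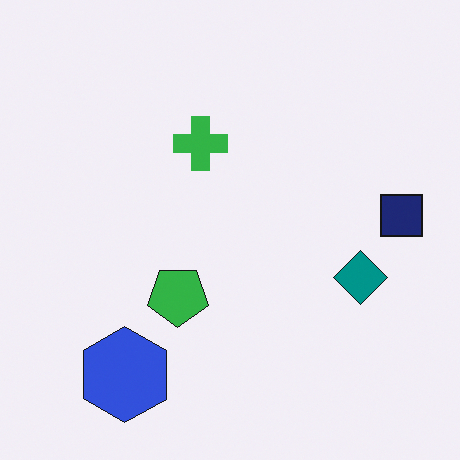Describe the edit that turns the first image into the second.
The image was rotated 180°.

The blue hexagon sits in the top-right of the first image and the bottom-left of the second — consistent with a whole-image 180° rotation.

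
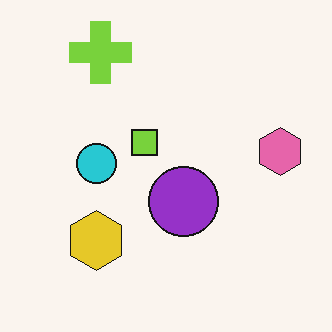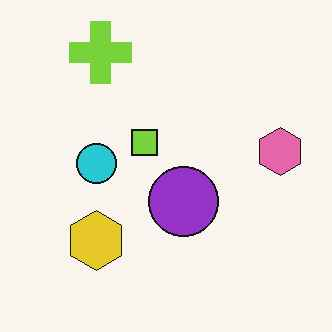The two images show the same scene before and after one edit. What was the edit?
The second image is the first JPEG-compressed with visible artifacts.

Blocky 8×8 compression artifacts appear around shape edges and the flat background shows ringing — characteristic JPEG degradation.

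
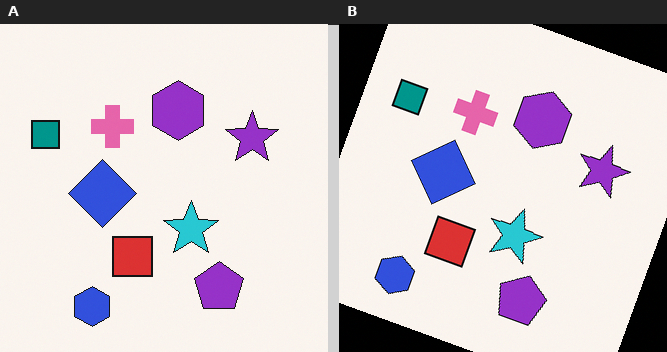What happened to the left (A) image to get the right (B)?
The image was rotated clockwise by a moderate amount.

Every shape is tilted by the same angle and the image corners show triangular fill wedges — a whole-image rotation by a non-right angle.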